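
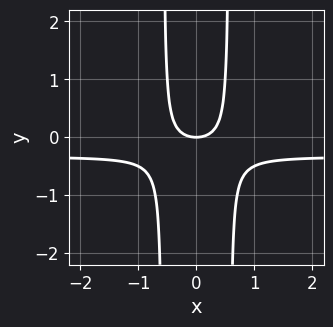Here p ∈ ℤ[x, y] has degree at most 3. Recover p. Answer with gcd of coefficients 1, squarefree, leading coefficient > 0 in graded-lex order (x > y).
3*x^2*y + x^2 - y

(a) Degree: the shape is more complex than any degree-2 curve, so deg p = 3.
(b) Symmetries: the x ↦ −x reflection is a symmetry, so x appears only in even powers.
(c) Against the integer gridlines: it crosses the y-axis at the gridline y = 0; one x-axis crossing is at x = 0.
(d) Together with the visible shape, these determine p as stated.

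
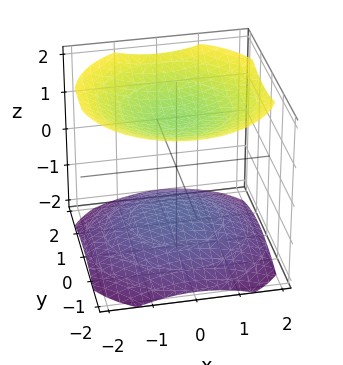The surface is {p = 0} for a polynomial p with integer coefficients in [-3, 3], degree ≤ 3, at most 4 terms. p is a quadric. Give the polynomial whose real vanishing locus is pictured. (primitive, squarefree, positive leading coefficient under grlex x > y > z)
The picture has 2 separate pieces.
The degree is 2 — two separate bowl-shaped sheets opening away from each other; a quadric.
By symmetry, the surface is invariant under rotation about z: p = q(x² + y², z); it's symmetric under z → −z, forcing even powers of z.
Against the integer gridlines: the surface avoids every integer x-axis point in the box; the surface avoids every integer y-axis point in the box.
Solving for integer coefficients yields p as stated.

x^2 + y^2 - 2*z^2 + 3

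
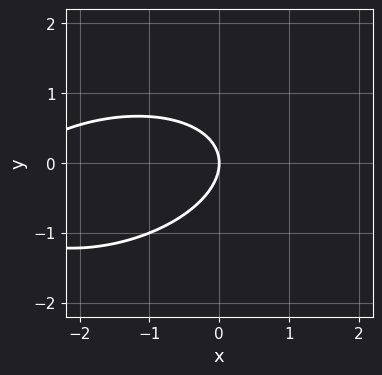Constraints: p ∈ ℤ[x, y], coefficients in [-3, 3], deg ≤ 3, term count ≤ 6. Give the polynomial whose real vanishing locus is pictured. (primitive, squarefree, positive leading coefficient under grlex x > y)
(a) deg p = 2. A generic line meets the curve in up to 2 points.
(b) Observable constraints: it meets the y-axis at y = 0 (among the integer gridlines); one x-axis crossing is at x = 0.
(c) Fitting integer coefficients to these (and the overall shape) gives p.

x^2 - x*y + 3*y^2 + 3*x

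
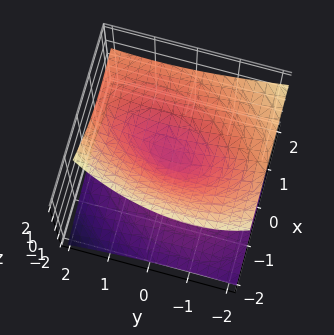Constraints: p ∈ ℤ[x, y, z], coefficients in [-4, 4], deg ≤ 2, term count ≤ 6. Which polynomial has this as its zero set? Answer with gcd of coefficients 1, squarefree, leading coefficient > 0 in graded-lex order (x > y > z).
The degree is 2 — no degree-1 surface has this shape.
Against the integer gridlines: it crosses the x-axis at the gridline x = 0; it crosses the y-axis at the gridline y = 0; it meets the z-axis at z = 0 (among the integer gridlines).
Matching integer coefficients to the picture gives p.

2*x^2 - x*y - 2*x*z + y^2 - 3*z^2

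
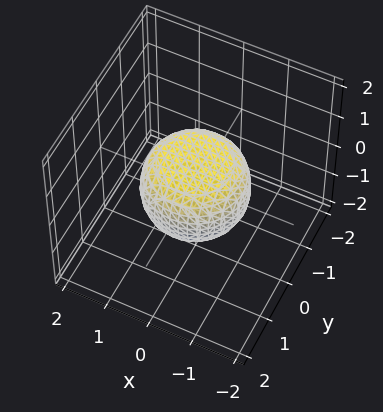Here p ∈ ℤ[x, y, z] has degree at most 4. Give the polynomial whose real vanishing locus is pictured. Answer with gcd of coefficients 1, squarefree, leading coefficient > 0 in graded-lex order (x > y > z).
2*x^4 + 4*x^2*y^2 + 2*y^4 - x^2 - y^2 + 3*z^2 - 2

(a) deg p = 4.
(b) Symmetries: rotational symmetry about the z-axis ⇒ p depends on x, y only through x² + y².
(c) Observable constraints: a circular section at z = 0 has radius between 1 and 2.
(d) Matching integer coefficients to the picture gives p.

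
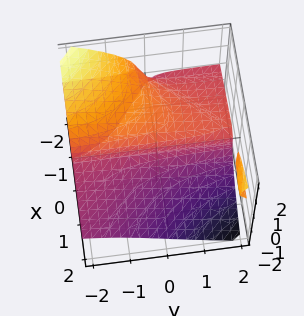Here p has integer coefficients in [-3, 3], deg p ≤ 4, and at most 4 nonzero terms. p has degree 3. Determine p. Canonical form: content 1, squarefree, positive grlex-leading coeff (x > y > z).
3*x*y*z - 3*z^3 - x^2 - 2*x

(a) I count 2 distinct pieces. They look like related sheets of one shape, so recover p as a whole.
(b) The degree is 3 — the shape is more complex than any degree-2 surface.
(c) Reading off the gridlines: the x-axis gridline crossings are at x ∈ {-2, 0}; the visible y-axis segment lies entirely on the surface; it meets the z-axis at z = 0 (among the integer gridlines).
(d) Assembling these constraints gives the stated polynomial.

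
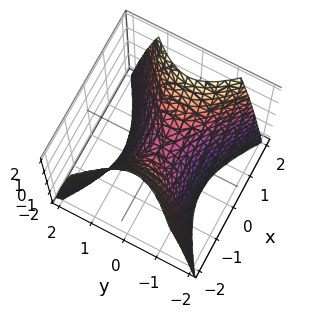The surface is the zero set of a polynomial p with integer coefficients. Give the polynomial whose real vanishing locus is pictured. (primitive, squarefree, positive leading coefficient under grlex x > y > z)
deg p = 2. A hyperbolic paraboloid; a quadric.
Symmetries: the x ↦ −x reflection is a symmetry, so x appears only in even powers; the y ↦ −y reflection is a symmetry, so y appears only in even powers.
Observable constraints: it meets the z-axis at z = 0 (among the integer gridlines); it crosses the y-axis at the gridline y = 0; one x-axis crossing is at x = 0.
Solving for integer coefficients yields p as stated.

2*x^2 - 3*y^2 - 2*z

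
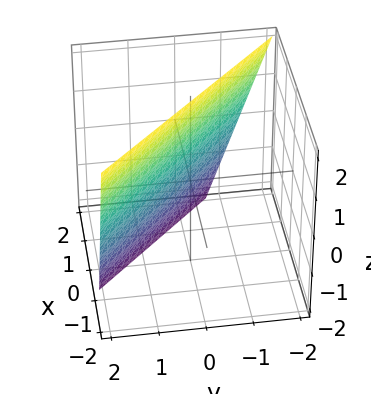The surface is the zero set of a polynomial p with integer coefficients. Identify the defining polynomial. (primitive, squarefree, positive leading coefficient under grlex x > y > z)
First, the degree is 1 — every cross-section is a straight line — this is a plane.
Then, reading off the gridlines: it crosses the z-axis at the gridline z = 2.
Finally, the integer polynomial consistent with all of this is the stated p.

3*x + 3*y + z - 2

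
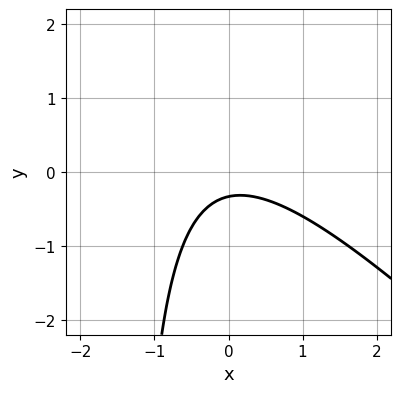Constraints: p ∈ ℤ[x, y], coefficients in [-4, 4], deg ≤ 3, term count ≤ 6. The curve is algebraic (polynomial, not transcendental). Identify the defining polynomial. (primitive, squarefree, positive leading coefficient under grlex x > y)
2*x^2 + 2*x*y + 3*y + 1

1. Degree: the shape is more complex than any degree-1 curve, so deg p = 2.
2. Checking where it meets the axes: the curve avoids every integer x-axis point in the box.
3. These observations pin down the coefficients.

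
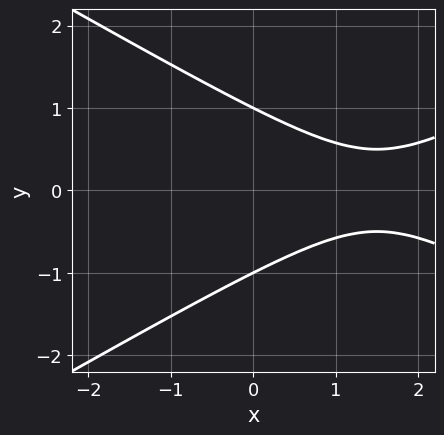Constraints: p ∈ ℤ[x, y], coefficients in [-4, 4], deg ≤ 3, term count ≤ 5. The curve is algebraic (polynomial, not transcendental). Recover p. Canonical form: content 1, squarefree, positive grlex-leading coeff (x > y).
First, degree: no degree-1 curve has this shape, so deg p = 2.
Then, symmetries: it's symmetric under y → −y, forcing even powers of y.
Next, from the axis intercepts and sections: among the integer gridlines, it crosses the y-axis at y ∈ {-1, 1}; it misses every integer gridline on the x-axis.
Finally, the integer polynomial consistent with all of this is the stated p.

x^2 - 3*y^2 - 3*x + 3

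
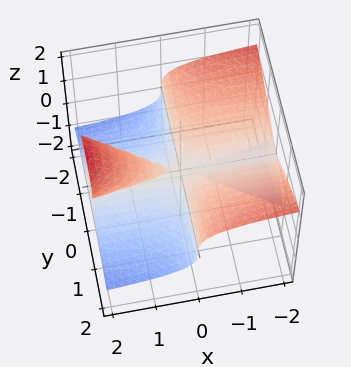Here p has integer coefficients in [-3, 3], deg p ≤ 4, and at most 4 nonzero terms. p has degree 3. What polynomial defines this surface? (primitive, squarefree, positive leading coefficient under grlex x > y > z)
x*y^2 - 2*x*z^2 + 3*z^3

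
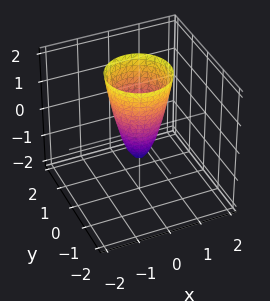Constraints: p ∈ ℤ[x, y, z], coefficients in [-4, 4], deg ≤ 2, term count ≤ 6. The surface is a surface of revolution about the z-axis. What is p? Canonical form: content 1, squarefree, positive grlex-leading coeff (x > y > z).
(a) The degree is 2 — no degree-1 surface has this shape.
(b) Symmetries: every cross-section ⟂ z is a circle, so x, y appear only via x² + y².
(c) From the axis intercepts and sections: it meets the z-axis at z = -1 (among the integer gridlines); a circular section at z = 2 has radius exactly 1.
(d) Together with the visible shape, these determine p as stated.

3*x^2 + 3*y^2 - z - 1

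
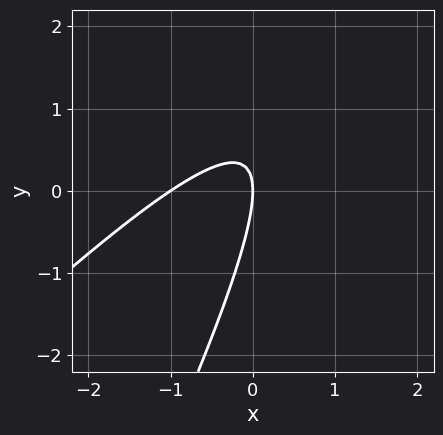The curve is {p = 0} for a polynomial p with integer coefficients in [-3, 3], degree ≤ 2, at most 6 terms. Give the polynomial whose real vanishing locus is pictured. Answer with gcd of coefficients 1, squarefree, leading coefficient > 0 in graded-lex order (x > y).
First, the degree is 2 — no degree-1 curve has this shape.
Next, reading off the gridlines: the x-axis gridline crossings are at x ∈ {-1, 0}; it meets the y-axis at y = 0 (among the integer gridlines).
Finally, putting this together gives p.

2*x^2 - 3*x*y + y^2 + 2*x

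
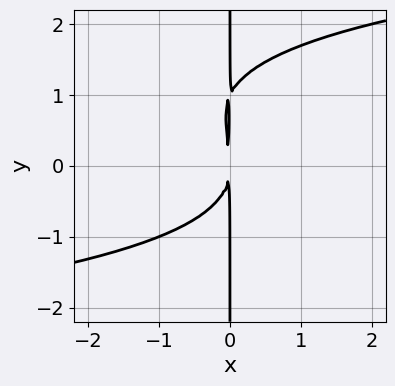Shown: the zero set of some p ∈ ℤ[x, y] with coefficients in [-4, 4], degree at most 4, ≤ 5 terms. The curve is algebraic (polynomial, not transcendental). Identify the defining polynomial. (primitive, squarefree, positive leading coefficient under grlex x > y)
(a) Degree: no degree-3 curve has this shape, so deg p = 4.
(b) Reading off the gridlines: the visible y-axis segment lies entirely on the curve.
(c) Assembling these constraints gives the stated polynomial.

x*y^3 - x*y^2 - 2*x^2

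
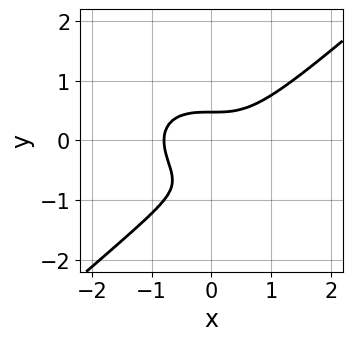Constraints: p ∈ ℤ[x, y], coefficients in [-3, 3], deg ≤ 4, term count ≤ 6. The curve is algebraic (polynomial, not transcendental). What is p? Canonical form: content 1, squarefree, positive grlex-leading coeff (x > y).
2*x^3 - 3*y^3 - 3*y^2 + 1

First, deg p = 3. The shape is more complex than any degree-2 curve.
Finally, solving for integer coefficients yields p as stated.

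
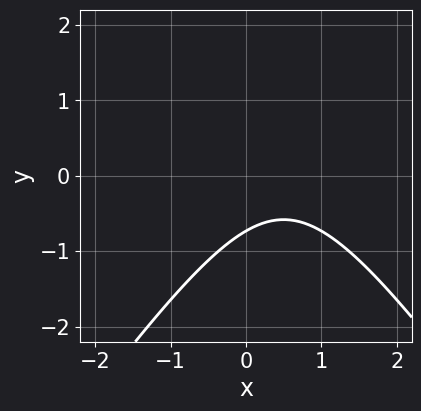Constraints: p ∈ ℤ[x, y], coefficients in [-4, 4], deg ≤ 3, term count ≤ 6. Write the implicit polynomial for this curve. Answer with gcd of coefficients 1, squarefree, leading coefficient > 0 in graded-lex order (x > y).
2*x^2 - y^2 - 2*x + 2*y + 2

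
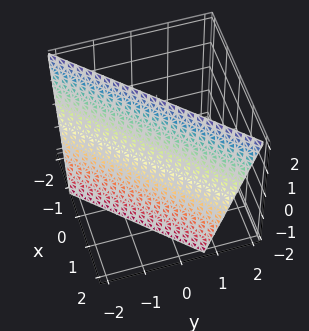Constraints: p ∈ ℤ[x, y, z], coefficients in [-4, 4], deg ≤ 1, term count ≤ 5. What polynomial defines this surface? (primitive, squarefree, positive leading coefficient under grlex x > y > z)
3*x - 3*y + z - 2

1. The degree is 1 — every cross-section is a straight line — this is a plane.
2. Observable constraints: it crosses the z-axis at the gridline z = 2.
3. Solving for integer coefficients yields p as stated.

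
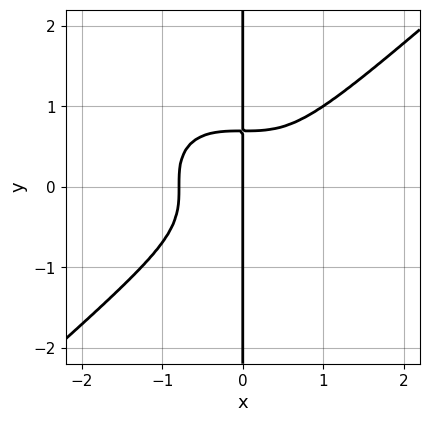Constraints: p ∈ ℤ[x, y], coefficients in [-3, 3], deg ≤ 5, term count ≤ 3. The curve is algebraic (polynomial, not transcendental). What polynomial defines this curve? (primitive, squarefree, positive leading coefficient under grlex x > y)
2*x^4 - 3*x*y^3 + x

First, degree: the shape is more complex than any degree-3 curve, so deg p = 4.
Next, reading off the gridlines: the visible y-axis segment lies entirely on the curve; it meets the x-axis at x = 0 (among the integer gridlines).
Finally, putting this together gives p.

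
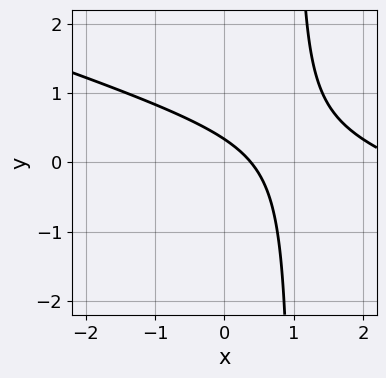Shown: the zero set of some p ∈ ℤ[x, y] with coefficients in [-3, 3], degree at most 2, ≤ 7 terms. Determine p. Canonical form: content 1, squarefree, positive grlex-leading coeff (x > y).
x^2 + 3*x*y - 3*x - 3*y + 1

First, degree: no degree-1 curve has this shape, so deg p = 2.
Finally, matching integer coefficients to the picture gives p.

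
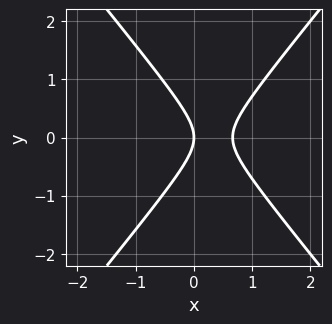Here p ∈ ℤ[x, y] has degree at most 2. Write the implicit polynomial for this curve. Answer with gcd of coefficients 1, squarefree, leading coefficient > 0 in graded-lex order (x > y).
3*x^2 - 2*y^2 - 2*x

(a) Degree: a generic line meets the curve in up to 2 points, so deg p = 2.
(b) Symmetries: mirror symmetry y ↦ −y ⇒ only even powers of y.
(c) Reading off the gridlines: it crosses the y-axis at the gridline y = 0; it meets the x-axis at x = 0 (among the integer gridlines).
(d) Assembling these constraints gives the stated polynomial.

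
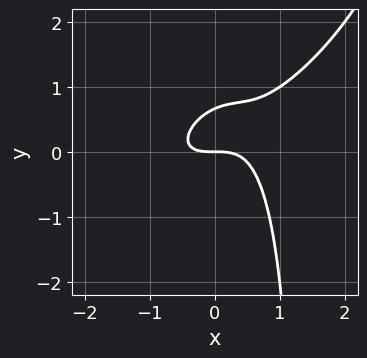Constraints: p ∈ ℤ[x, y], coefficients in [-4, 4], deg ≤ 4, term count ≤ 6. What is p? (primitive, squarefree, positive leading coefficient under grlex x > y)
2*x^3 - 3*x^2*y + 2*x*y^2 - 3*y^2 + 2*y

(a) deg p = 3.
(b) Reading off the gridlines: one x-axis crossing is at x = 0; one y-axis crossing is at y = 0.
(c) Assembling these constraints gives the stated polynomial.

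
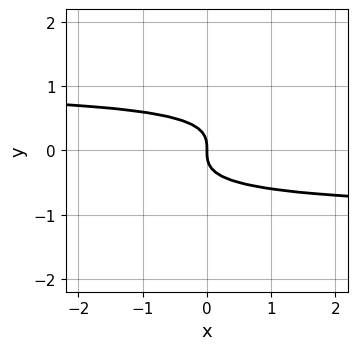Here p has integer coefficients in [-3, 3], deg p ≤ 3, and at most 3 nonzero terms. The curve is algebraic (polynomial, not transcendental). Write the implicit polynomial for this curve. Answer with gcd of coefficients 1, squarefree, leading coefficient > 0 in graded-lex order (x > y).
x*y^2 - 3*y^3 - x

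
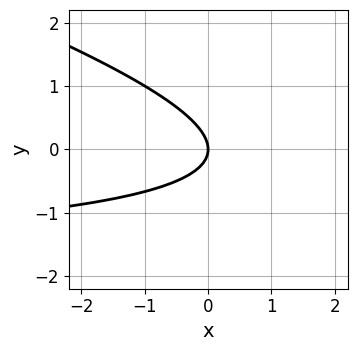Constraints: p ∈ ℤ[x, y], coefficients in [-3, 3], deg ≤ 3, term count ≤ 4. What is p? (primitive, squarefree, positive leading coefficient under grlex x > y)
x*y + 3*y^2 + 2*x

(a) deg p = 2. No degree-1 curve has this shape.
(b) Checking where it meets the axes: it meets the y-axis at y = 0 (among the integer gridlines); it meets the x-axis at x = 0 (among the integer gridlines).
(c) These observations pin down the coefficients.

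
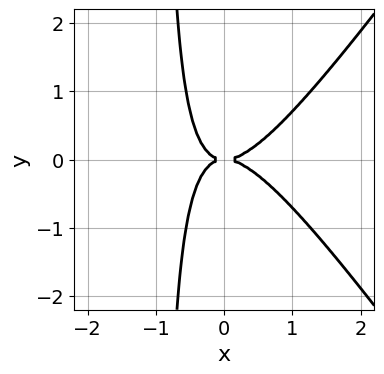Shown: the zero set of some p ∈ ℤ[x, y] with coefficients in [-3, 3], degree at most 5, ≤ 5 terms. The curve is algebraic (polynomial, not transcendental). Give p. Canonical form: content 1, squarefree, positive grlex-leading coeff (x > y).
2*x^4 - x^2*y^2 - 2*x*y^2 - y^2

(a) The degree is 4 — no degree-3 curve has this shape.
(b) Symmetries: it's symmetric under y → −y, forcing even powers of y.
(c) Reading off the gridlines: it meets the x-axis at x = 0 (among the integer gridlines); it crosses the y-axis at the gridline y = 0.
(d) The integer polynomial consistent with all of this is the stated p.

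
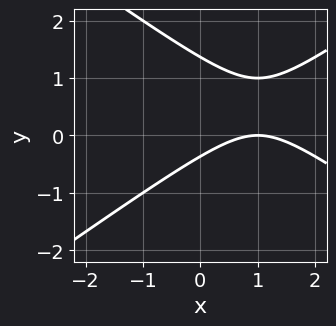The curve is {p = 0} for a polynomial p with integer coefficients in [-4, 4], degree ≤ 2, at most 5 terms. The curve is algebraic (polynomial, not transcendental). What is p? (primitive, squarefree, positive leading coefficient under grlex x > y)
x^2 - 2*y^2 - 2*x + 2*y + 1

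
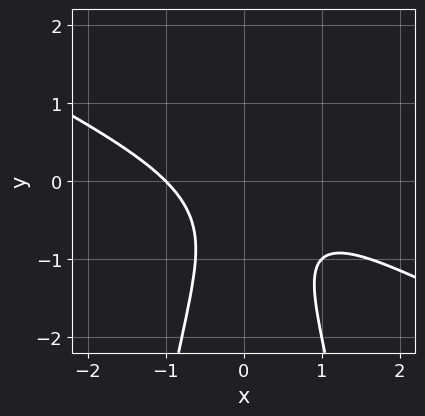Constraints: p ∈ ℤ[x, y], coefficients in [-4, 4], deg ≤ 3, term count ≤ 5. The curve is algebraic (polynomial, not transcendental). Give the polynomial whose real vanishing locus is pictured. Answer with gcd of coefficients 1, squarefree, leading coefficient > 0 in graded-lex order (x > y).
x^3 + 2*x^2*y + y^2 + y + 1

1. Degree: a generic line meets the curve in up to 3 points, so deg p = 3.
2. Reading off the gridlines: it meets the x-axis at x = -1 (among the integer gridlines); it misses every integer gridline on the y-axis.
3. Matching integer coefficients to the picture gives p.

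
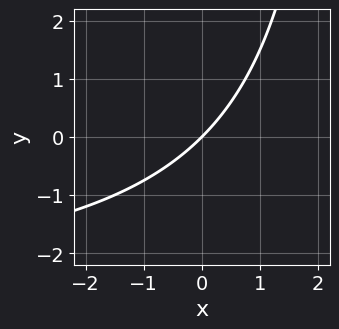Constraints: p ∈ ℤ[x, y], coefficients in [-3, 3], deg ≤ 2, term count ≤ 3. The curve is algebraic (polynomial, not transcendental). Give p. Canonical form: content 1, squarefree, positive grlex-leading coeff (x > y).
x*y + 3*x - 3*y

(a) Degree: no degree-1 curve has this shape, so deg p = 2.
(b) Checking where it meets the axes: one x-axis crossing is at x = 0; one y-axis crossing is at y = 0.
(c) The integer polynomial consistent with all of this is the stated p.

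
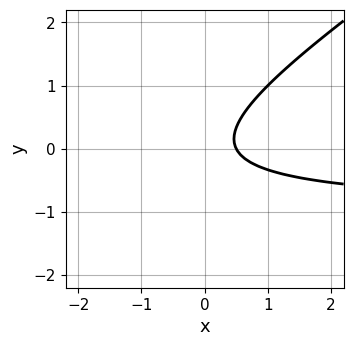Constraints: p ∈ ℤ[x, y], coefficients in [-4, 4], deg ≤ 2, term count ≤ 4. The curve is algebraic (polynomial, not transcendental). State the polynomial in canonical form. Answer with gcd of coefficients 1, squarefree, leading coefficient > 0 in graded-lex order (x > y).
2*x*y - 3*y^2 + 2*x - 1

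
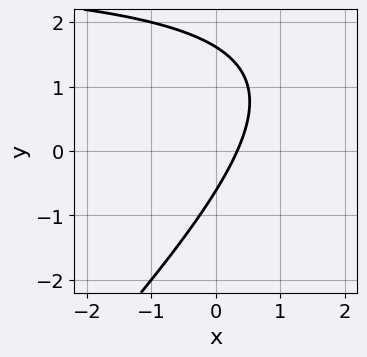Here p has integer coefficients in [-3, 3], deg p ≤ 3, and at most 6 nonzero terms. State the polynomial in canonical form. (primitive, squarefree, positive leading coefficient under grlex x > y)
x*y - y^2 - 3*x + y + 1

1. The degree is 2 — the shape is more complex than any degree-1 curve.
2. Solving for integer coefficients yields p as stated.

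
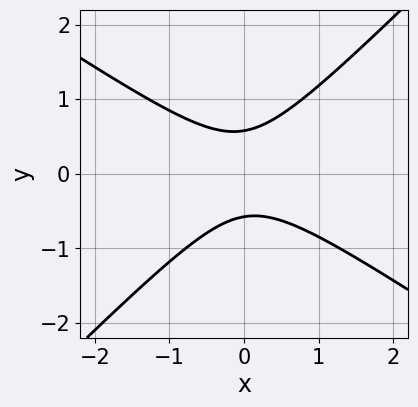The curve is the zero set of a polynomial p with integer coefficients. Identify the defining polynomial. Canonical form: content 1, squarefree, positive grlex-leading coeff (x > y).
The degree is 2 — a generic line meets the curve in up to 2 points.
Against the integer gridlines: it misses every integer gridline on the x-axis.
Fitting integer coefficients to these (and the overall shape) gives p.

2*x^2 + x*y - 3*y^2 + 1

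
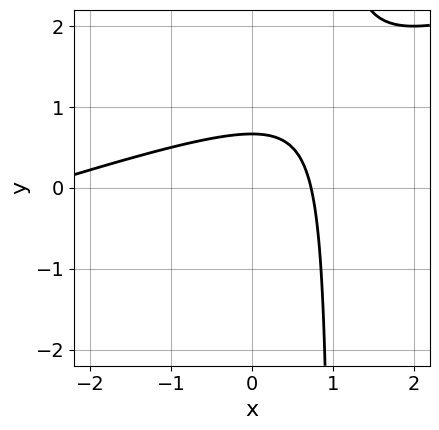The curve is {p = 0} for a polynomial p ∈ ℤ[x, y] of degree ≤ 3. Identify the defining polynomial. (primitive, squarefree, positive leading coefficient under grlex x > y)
x^2 - 3*x*y + 2*x + 3*y - 2

1. Degree: no degree-1 curve has this shape, so deg p = 2.
2. Putting this together gives p.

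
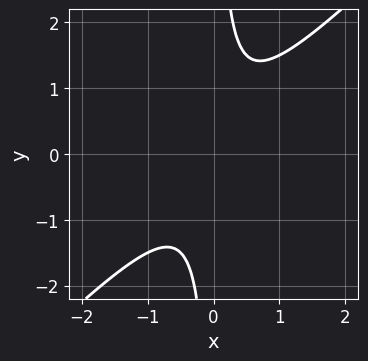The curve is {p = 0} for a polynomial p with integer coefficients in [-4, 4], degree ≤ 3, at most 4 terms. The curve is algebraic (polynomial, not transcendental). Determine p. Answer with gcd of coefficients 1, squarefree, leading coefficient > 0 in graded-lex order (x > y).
First, degree: the shape is more complex than any degree-1 curve, so deg p = 2.
Next, from the axis intercepts and sections: the curve avoids every integer x-axis point in the box; it misses every integer gridline on the y-axis.
Finally, these observations pin down the coefficients.

2*x^2 - 2*x*y + 1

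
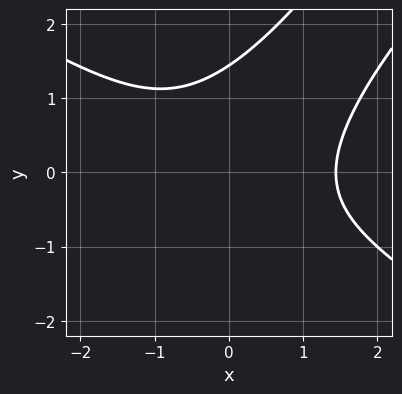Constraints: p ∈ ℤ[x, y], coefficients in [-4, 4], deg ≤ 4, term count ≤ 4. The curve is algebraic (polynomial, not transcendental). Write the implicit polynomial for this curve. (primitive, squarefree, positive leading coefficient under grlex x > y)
x^3 - 2*x*y^2 + y^3 - 3

deg p = 3.
The integer polynomial consistent with all of this is the stated p.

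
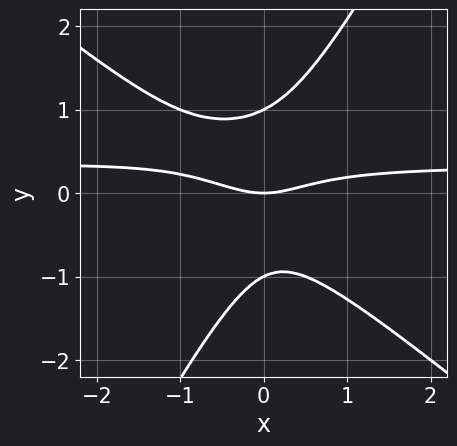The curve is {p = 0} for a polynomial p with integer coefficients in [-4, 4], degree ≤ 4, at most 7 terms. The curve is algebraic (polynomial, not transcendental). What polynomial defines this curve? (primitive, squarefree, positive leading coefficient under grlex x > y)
3*x^2*y + 2*x*y^2 - 2*y^3 - x^2 + 2*y

First, the degree is 3 — no degree-2 curve has this shape.
Next, checking where it meets the axes: the y-axis gridline crossings are at y ∈ {-1, 0, 1}; it crosses the x-axis at the gridline x = 0.
Finally, solving for integer coefficients yields p as stated.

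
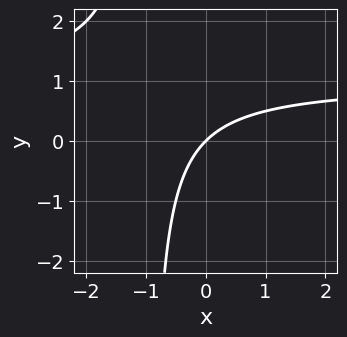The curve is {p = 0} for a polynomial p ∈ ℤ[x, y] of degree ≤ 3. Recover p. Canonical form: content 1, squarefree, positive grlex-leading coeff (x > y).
x*y - x + y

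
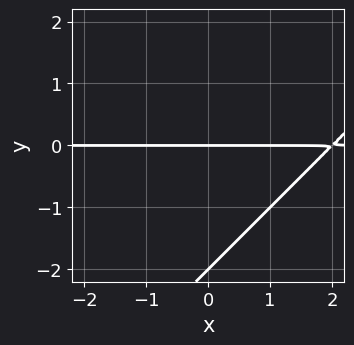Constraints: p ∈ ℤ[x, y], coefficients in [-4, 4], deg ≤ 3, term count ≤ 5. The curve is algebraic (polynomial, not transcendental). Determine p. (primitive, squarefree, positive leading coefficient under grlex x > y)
x*y - y^2 - 2*y

Degree: no degree-1 curve has this shape, so deg p = 2.
From the axis intercepts and sections: the y-axis gridline crossings are at y ∈ {-2, 0}; every point of the x-axis in the box is on the curve.
These observations pin down the coefficients.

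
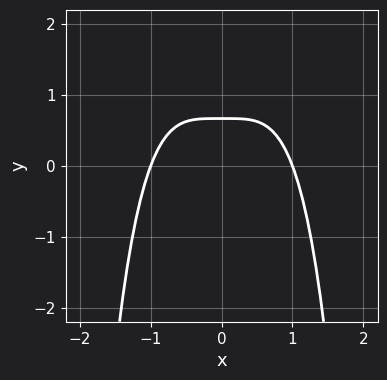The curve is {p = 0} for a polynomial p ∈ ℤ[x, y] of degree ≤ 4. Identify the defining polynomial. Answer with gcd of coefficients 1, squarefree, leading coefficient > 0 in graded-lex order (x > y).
(a) deg p = 4. A generic line meets the curve in up to 4 points.
(b) Symmetries: it's symmetric under x → −x, forcing even powers of x.
(c) From the axis intercepts and sections: among the integer gridlines, it crosses the x-axis at x ∈ {-1, 1}.
(d) Solving for integer coefficients yields p as stated.

2*x^4 + 3*y - 2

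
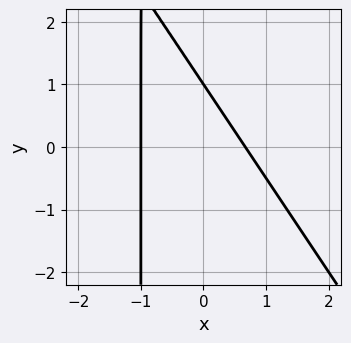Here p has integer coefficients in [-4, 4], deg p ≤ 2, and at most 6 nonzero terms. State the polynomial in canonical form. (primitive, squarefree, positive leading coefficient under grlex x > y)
The degree is 2 — the shape is more complex than any degree-1 curve.
Checking where it meets the axes: one x-axis crossing is at x = -1; one y-axis crossing is at y = 1.
The integer polynomial consistent with all of this is the stated p.

3*x^2 + 2*x*y + x + 2*y - 2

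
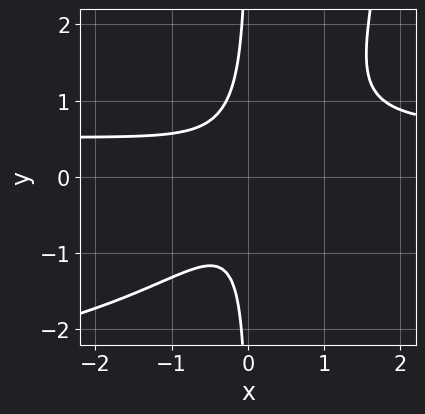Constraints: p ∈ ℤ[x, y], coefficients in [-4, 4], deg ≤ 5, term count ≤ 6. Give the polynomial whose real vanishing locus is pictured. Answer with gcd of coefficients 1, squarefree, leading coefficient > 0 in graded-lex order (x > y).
Degree: the shape is more complex than any degree-3 curve, so deg p = 4.
From the axis intercepts and sections: no x-intercept at any integer in the box; the curve avoids every integer y-axis point in the box.
Together with the visible shape, these determine p as stated.

x^2*y^2 + 3*x^2*y - 3*x*y^2 - 2*x^2 - 1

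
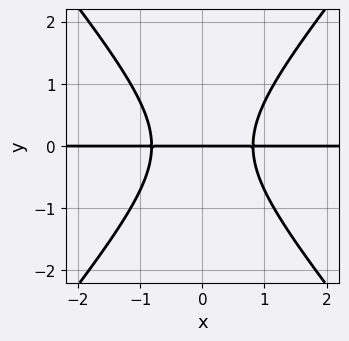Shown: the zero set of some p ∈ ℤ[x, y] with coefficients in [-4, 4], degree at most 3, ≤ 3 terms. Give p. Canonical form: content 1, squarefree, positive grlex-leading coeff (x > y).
3*x^2*y - 2*y^3 - 2*y

(a) deg p = 3. A generic line meets the curve in up to 3 points.
(b) Symmetries: mirror symmetry x ↦ −x ⇒ only even powers of x.
(c) Checking where it meets the axes: the visible x-axis segment lies entirely on the curve; it meets the y-axis at y = 0 (among the integer gridlines).
(d) Solving for integer coefficients yields p as stated.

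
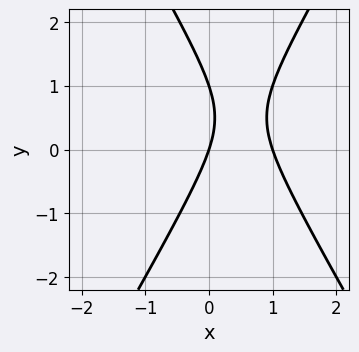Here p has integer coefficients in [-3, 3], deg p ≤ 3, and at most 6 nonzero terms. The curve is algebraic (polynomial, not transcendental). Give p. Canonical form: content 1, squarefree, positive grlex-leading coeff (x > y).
The degree is 2 — the shape is more complex than any degree-1 curve.
Reading off the gridlines: the x-axis gridline crossings are at x ∈ {0, 1}; the y-axis gridline crossings are at y ∈ {0, 1}.
Together with the visible shape, these determine p as stated.

3*x^2 - y^2 - 3*x + y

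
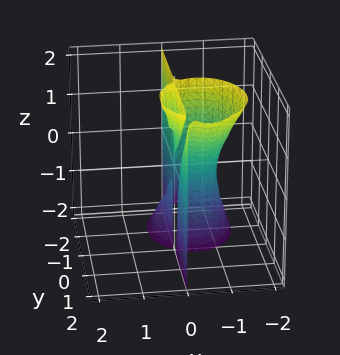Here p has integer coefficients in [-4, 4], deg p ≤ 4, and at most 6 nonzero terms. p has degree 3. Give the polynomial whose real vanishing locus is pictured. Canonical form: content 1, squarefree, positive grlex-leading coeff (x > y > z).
3*x^3 + 2*x*y^2 - 2*x*y*z + 3*x^2

(a) There are 3 components. They look like related sheets of one shape, so recover p as a whole.
(b) deg p = 3. The shape is more complex than any degree-2 surface.
(c) Reading off the gridlines: it meets the x-axis at x = -1 (among the integer gridlines); every point of the y-axis in the box is on the surface; the visible z-axis segment lies entirely on the surface.
(d) The integer polynomial consistent with all of this is the stated p.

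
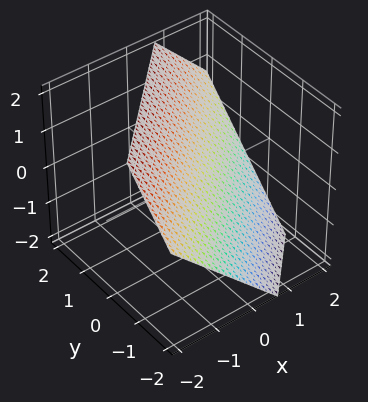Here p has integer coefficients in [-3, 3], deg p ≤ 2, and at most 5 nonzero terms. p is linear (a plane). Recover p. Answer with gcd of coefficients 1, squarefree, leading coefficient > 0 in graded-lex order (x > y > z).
(a) The degree is 1 — the surface is flat (a plane).
(b) Putting this together gives p.

3*x - 3*y + 3*z - 2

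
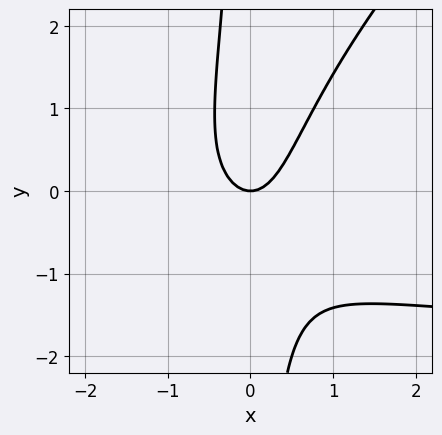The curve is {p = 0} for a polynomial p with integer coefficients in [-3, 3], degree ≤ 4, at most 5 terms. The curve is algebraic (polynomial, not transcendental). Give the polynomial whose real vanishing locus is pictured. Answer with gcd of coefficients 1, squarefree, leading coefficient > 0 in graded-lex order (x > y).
1. The degree is 3 — a generic line meets the curve in up to 3 points.
2. Checking where it meets the axes: it crosses the x-axis at the gridline x = 0; it crosses the y-axis at the gridline y = 0.
3. Together with the visible shape, these determine p as stated.

x^2*y - x*y^2 + 2*x^2 - y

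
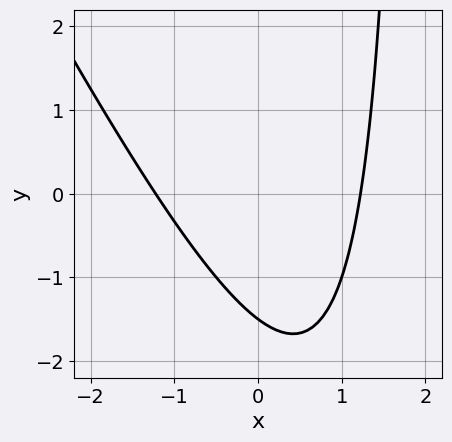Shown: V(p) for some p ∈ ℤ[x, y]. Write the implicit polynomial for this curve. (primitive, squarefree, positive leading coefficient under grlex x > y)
2*x^2 + x*y - 2*y - 3

deg p = 2.
Putting this together gives p.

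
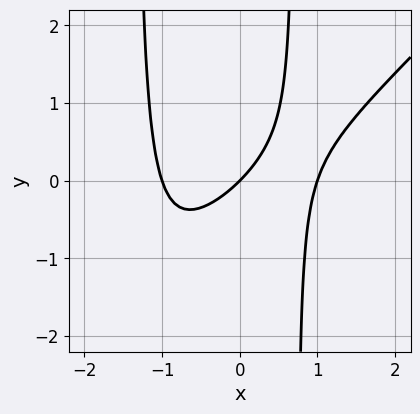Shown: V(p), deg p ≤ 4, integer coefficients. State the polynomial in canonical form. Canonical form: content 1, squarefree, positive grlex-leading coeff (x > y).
3*x^3 - 3*x^2*y - 2*x*y - 3*x + 3*y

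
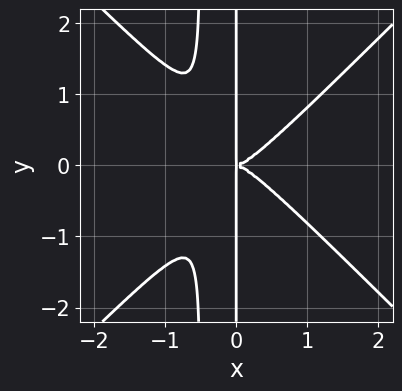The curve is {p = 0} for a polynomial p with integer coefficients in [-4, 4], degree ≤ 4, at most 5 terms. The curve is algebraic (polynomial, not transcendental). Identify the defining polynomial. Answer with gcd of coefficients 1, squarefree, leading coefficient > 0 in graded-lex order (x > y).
2*x^4 - 2*x^2*y^2 - x*y^2

(a) Degree: a generic line meets the curve in up to 4 points, so deg p = 4.
(b) Symmetries: it's symmetric under y → −y, forcing even powers of y.
(c) Reading off the gridlines: the visible y-axis segment lies entirely on the curve.
(d) These observations pin down the coefficients.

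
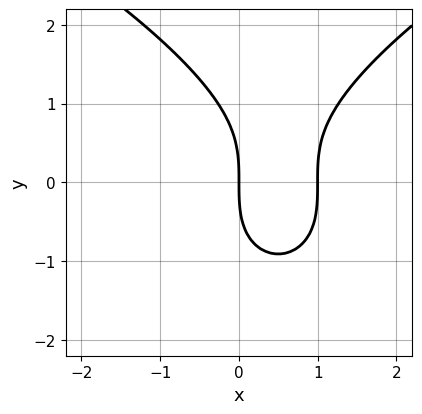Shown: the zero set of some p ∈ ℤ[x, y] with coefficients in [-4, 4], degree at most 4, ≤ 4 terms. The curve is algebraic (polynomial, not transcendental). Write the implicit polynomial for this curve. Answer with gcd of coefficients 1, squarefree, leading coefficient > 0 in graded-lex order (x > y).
y^3 - 3*x^2 + 3*x

First, the degree is 3 — the shape is more complex than any degree-2 curve.
Next, from the visible intercepts: it meets the y-axis at y = 0 (among the integer gridlines); the x-axis gridline crossings are at x ∈ {0, 1}.
Finally, the integer polynomial consistent with all of this is the stated p.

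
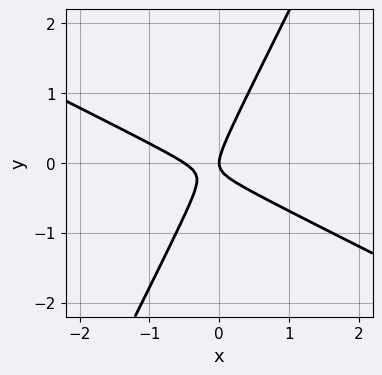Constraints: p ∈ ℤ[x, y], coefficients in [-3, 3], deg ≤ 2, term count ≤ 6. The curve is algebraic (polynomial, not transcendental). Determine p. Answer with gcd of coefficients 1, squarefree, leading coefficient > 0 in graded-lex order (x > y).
2*x^2 + 3*x*y - 2*y^2 + x

Degree: no degree-1 curve has this shape, so deg p = 2.
From the axis intercepts and sections: it crosses the y-axis at the gridline y = 0; it meets the x-axis at x = 0 (among the integer gridlines).
These observations pin down the coefficients.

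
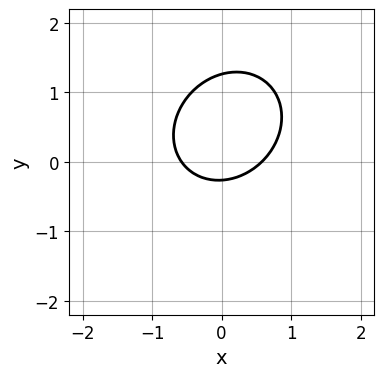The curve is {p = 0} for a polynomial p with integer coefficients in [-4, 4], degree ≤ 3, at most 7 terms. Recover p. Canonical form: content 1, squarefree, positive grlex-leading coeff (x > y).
First, the degree is 2 — a generic line meets the curve in up to 2 points.
Finally, the integer polynomial consistent with all of this is the stated p.

3*x^2 - x*y + 3*y^2 - 3*y - 1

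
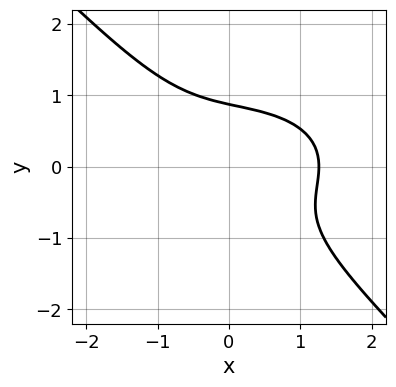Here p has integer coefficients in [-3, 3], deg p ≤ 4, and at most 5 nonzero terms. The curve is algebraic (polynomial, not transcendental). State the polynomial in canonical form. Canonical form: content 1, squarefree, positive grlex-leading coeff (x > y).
deg p = 3. The shape is more complex than any degree-2 curve.
Putting this together gives p.

x^3 + 2*x*y^2 + 3*y^3 - 2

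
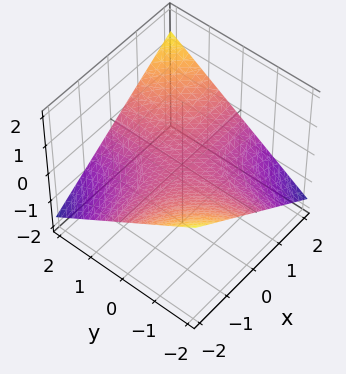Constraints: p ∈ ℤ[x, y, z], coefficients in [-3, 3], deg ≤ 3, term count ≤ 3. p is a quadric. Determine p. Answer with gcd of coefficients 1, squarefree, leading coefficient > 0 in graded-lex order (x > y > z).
x*y - 3*z

1. deg p = 2. A saddle surface; a quadric.
2. From the visible intercepts: one z-axis crossing is at z = 0; the visible y-axis segment lies entirely on the surface; the visible x-axis segment lies entirely on the surface.
3. Putting this together gives p.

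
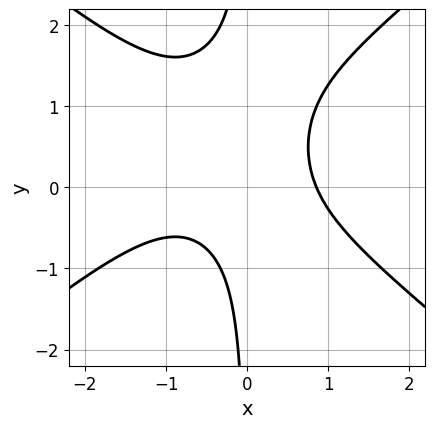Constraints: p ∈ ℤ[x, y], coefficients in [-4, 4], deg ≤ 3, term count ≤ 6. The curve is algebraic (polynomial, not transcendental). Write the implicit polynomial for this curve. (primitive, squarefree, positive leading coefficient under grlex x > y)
2*x^3 - 3*x*y^2 + x^2 + 3*x*y - 2

1. Degree: no degree-2 curve has this shape, so deg p = 3.
2. Observable constraints: it misses every integer gridline on the y-axis.
3. Fitting integer coefficients to these (and the overall shape) gives p.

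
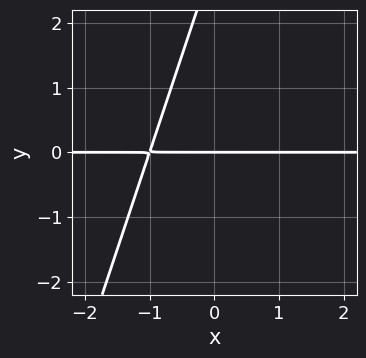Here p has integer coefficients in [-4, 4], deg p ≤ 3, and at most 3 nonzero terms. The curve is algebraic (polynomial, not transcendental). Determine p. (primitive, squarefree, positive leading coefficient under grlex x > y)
3*x*y - y^2 + 3*y

First, deg p = 2. The shape is more complex than any degree-1 curve.
Next, from the visible intercepts: one y-axis crossing is at y = 0; every point of the x-axis in the box is on the curve.
Finally, the integer polynomial consistent with all of this is the stated p.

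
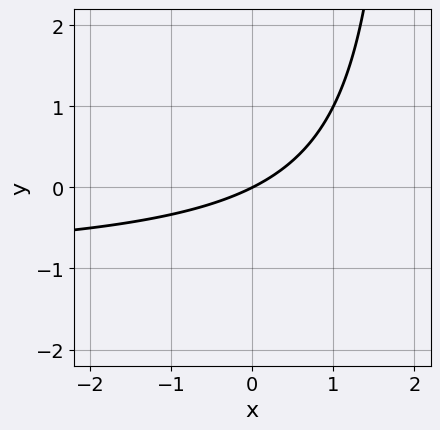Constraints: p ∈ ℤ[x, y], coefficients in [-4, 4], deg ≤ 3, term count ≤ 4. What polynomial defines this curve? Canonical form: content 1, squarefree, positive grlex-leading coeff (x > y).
x*y + x - 2*y

deg p = 2. A generic line meets the curve in up to 2 points.
Against the integer gridlines: it crosses the y-axis at the gridline y = 0; it meets the x-axis at x = 0 (among the integer gridlines).
These observations pin down the coefficients.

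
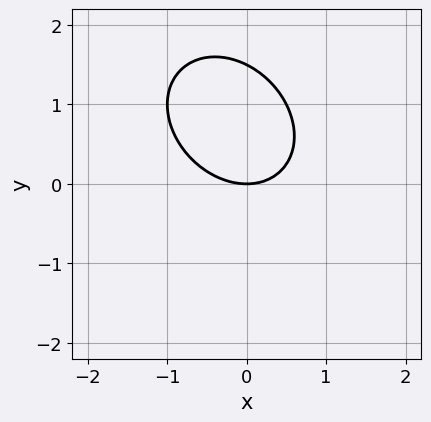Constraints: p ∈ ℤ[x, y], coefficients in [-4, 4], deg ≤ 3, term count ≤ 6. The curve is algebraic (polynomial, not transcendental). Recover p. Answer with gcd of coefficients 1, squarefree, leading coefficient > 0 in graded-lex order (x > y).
(a) deg p = 2. A generic line meets the curve in up to 2 points.
(b) From the visible intercepts: it crosses the y-axis at the gridline y = 0; it crosses the x-axis at the gridline x = 0.
(c) Solving for integer coefficients yields p as stated.

2*x^2 + x*y + 2*y^2 - 3*y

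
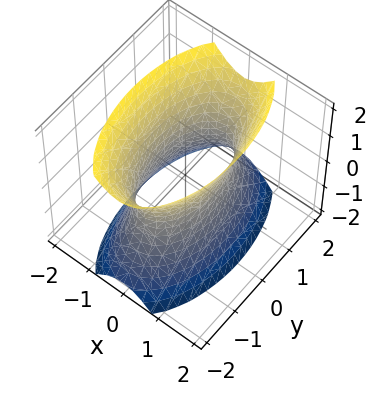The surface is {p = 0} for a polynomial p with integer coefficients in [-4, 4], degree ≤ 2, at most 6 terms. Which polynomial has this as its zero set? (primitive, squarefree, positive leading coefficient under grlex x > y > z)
3*x^2 + y^2 - z^2 - 2

1. The degree is 2 — an hourglass — one-sheet hyperboloid; a quadric.
2. Symmetries: the z ↦ −z reflection is a symmetry, so z appears only in even powers; it's symmetric under y → −y, forcing even powers of y; mirror symmetry x ↦ −x ⇒ only even powers of x.
3. Observable constraints: it misses every integer gridline on the z-axis.
4. Solving for integer coefficients yields p as stated.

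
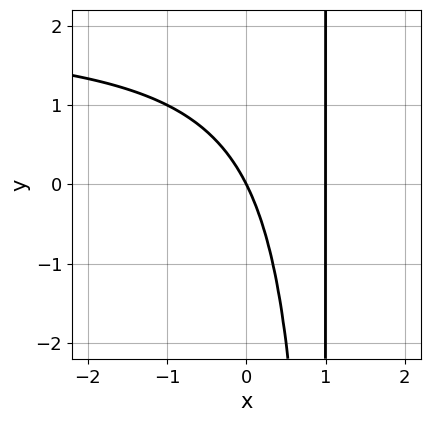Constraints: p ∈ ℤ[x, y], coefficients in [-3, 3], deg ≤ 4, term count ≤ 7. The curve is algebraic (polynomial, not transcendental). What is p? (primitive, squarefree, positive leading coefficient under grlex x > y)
First, the degree is 3 — the shape is more complex than any degree-2 curve.
Next, from the visible intercepts: the x-axis gridline crossings are at x ∈ {0, 1}; it crosses the y-axis at the gridline y = 0.
Finally, matching integer coefficients to the picture gives p.

x^2*y - 2*x^2 - 2*x*y + 2*x + y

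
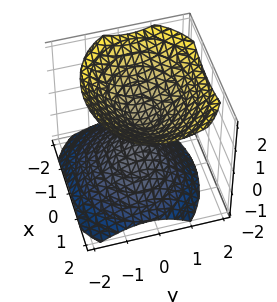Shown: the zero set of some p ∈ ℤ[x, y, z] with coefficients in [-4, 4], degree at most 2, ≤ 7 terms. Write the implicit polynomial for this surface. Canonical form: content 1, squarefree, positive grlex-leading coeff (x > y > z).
1. The picture has 2 separate pieces. Treating them together as one polynomial.
2. Degree: a generic line meets the surface in up to 2 points, so deg p = 2.
3. Against the integer gridlines: the surface avoids every integer y-axis point in the box; the surface avoids every integer x-axis point in the box.
4. Assembling these constraints gives the stated polynomial.

2*x^2 + 3*y^2 - y*z - 3*z^2 + 1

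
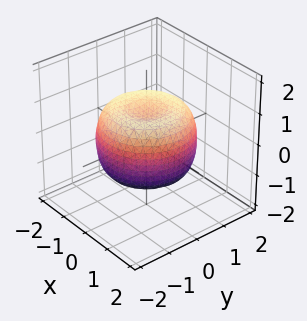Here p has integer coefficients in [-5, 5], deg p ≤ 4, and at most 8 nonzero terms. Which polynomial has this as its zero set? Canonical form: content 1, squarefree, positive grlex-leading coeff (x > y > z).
1. The degree is 4 — a generic line meets the surface in up to 4 points.
2. Symmetries: rotational symmetry about the z-axis ⇒ p depends on x, y only through x² + y².
3. Reading off the gridlines: a circular section at z = 0 has radius between 1 and 2.
4. Solving for integer coefficients yields p as stated.

2*x^4 + 4*x^2*y^2 + 2*y^4 - 3*x^2 - 3*y^2 + 3*z^2 - 2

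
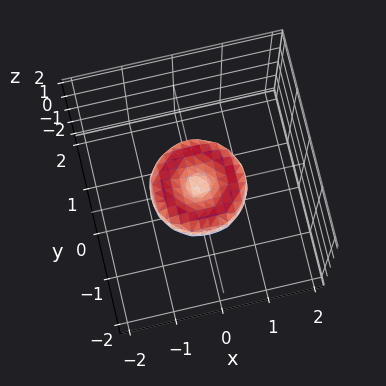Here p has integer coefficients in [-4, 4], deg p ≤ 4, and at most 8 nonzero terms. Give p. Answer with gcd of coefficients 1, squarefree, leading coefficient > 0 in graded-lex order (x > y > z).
2*x^4 + 4*x^2*y^2 + 2*y^4 - 2*x^2 - 2*y^2 + 3*z^2

First, deg p = 4.
Next, symmetries: the z-axis is an axis of rotation, so x and y enter only as x² + y².
Next, checking where it meets the axes: the x-axis gridline crossings are at x ∈ {-1, 0, 1}; a circular section at z = 0 has radius exactly 1.
Finally, these observations pin down the coefficients.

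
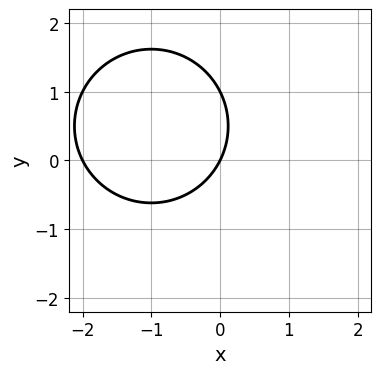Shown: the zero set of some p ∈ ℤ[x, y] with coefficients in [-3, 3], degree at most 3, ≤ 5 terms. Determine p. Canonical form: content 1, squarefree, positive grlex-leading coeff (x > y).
x^2 + y^2 + 2*x - y

(a) The degree is 2 — no degree-1 curve has this shape.
(b) Observable constraints: the y-axis gridline crossings are at y ∈ {0, 1}; the x-axis gridline crossings are at x ∈ {-2, 0}.
(c) Assembling these constraints gives the stated polynomial.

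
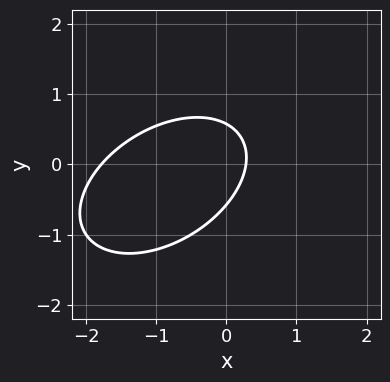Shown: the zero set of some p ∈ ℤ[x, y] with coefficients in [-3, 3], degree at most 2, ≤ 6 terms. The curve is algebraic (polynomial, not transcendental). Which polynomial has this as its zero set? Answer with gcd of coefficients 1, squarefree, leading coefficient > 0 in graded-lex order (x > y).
2*x^2 - 2*x*y + 3*y^2 + 3*x - 1

First, degree: the shape is more complex than any degree-1 curve, so deg p = 2.
Finally, solving for integer coefficients yields p as stated.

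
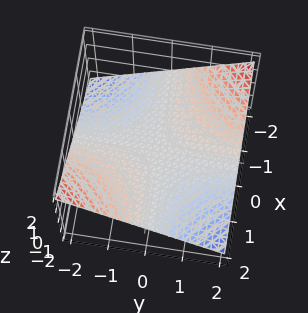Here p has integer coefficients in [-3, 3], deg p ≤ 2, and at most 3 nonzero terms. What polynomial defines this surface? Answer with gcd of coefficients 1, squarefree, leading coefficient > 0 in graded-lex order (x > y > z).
x*y + 3*z

First, degree: a saddle surface; a quadric, so deg p = 2.
Next, checking where it meets the axes: one z-axis crossing is at z = 0; the visible x-axis segment lies entirely on the surface; the visible y-axis segment lies entirely on the surface.
Finally, these observations pin down the coefficients.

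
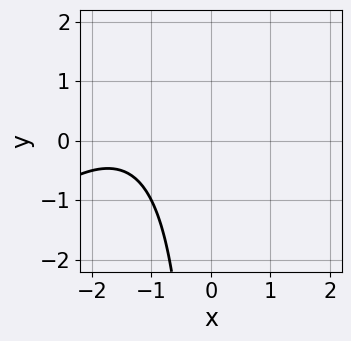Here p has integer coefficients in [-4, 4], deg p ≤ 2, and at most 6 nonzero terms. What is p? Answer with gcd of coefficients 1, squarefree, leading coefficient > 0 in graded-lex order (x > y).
x^2 - x*y + 3*x + 3

(a) Degree: the shape is more complex than any degree-1 curve, so deg p = 2.
(b) Checking where it meets the axes: the curve avoids every integer x-axis point in the box; no y-intercept at any integer in the box.
(c) Together with the visible shape, these determine p as stated.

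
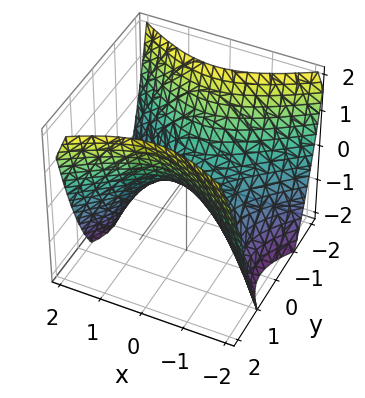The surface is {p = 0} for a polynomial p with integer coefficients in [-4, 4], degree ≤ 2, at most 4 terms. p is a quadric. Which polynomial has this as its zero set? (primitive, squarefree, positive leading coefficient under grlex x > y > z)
First, the degree is 2 — a saddle surface; a quadric.
Next, symmetries: it's symmetric under y → −y, forcing even powers of y; the x ↦ −x reflection is a symmetry, so x appears only in even powers.
Next, observable constraints: it crosses the x-axis at the gridline x = 0; it crosses the y-axis at the gridline y = 0; it crosses the z-axis at the gridline z = 0.
Finally, the integer polynomial consistent with all of this is the stated p.

2*x^2 - 3*y^2 + 3*z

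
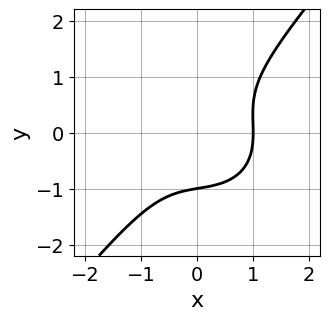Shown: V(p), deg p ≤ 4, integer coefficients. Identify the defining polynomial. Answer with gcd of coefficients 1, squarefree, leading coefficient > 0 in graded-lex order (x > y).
2*x^3 + x*y^2 - 2*y^3 - 2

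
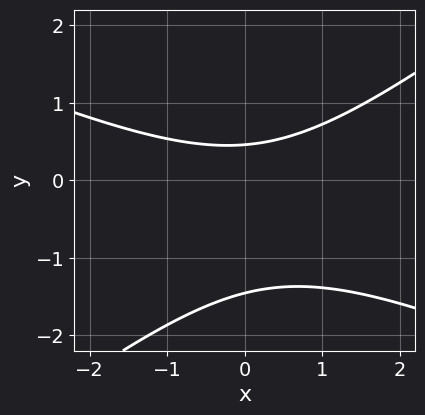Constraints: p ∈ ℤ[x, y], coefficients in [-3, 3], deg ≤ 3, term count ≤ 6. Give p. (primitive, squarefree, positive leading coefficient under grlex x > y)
x^2 + x*y - 3*y^2 - 3*y + 2

First, deg p = 2. No degree-1 curve has this shape.
Next, from the axis intercepts and sections: no x-intercept at any integer in the box.
Finally, solving for integer coefficients yields p as stated.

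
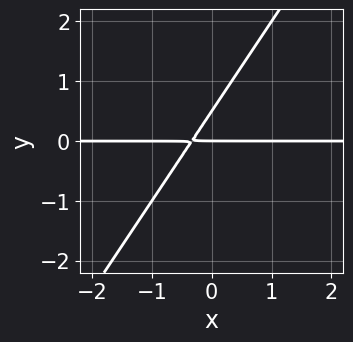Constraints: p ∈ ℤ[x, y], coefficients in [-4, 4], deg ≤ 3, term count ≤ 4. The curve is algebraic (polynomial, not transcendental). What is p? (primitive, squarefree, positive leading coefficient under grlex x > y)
3*x*y - 2*y^2 + y

(a) deg p = 2. No degree-1 curve has this shape.
(b) From the axis intercepts and sections: it meets the y-axis at y = 0 (among the integer gridlines); every point of the x-axis in the box is on the curve.
(c) Matching integer coefficients to the picture gives p.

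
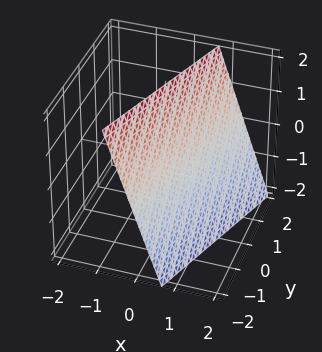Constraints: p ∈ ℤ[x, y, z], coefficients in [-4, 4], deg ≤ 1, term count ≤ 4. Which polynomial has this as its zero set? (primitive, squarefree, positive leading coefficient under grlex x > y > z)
3*x - y + z - 2

The degree is 1 — every cross-section is a straight line — this is a plane.
From the axis intercepts and sections: it crosses the z-axis at the gridline z = 2; one y-axis crossing is at y = -2.
Putting this together gives p.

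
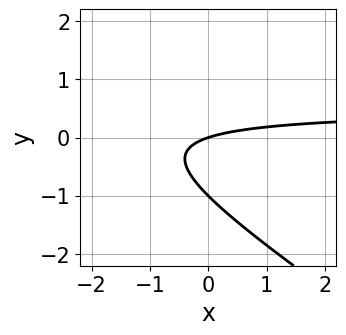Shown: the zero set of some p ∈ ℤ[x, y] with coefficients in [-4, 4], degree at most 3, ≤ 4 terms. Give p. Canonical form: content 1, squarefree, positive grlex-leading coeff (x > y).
2*x*y + 3*y^2 - x + 3*y

First, the degree is 2 — no degree-1 curve has this shape.
Next, against the integer gridlines: the y-axis gridline crossings are at y ∈ {-1, 0}; it meets the x-axis at x = 0 (among the integer gridlines).
Finally, together with the visible shape, these determine p as stated.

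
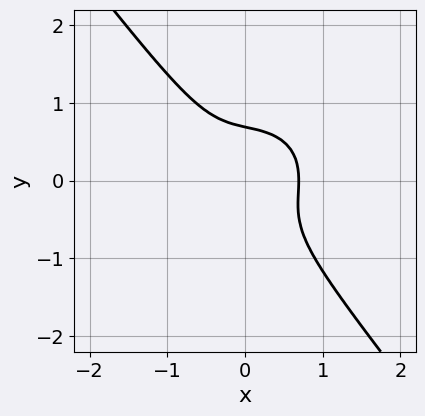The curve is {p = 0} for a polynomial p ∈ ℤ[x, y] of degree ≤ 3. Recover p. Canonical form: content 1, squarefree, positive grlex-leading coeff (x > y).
First, the degree is 3 — the shape is more complex than any degree-2 curve.
Finally, matching integer coefficients to the picture gives p.

3*x^3 + 2*x*y^2 + 3*y^3 - 1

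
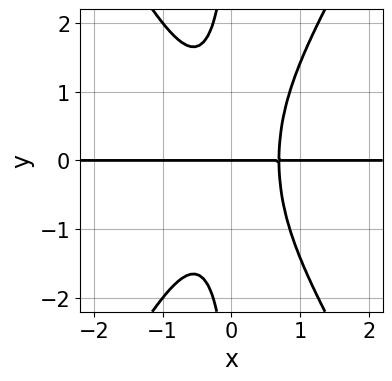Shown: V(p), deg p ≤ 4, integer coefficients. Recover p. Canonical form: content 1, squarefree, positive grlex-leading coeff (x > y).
3*x^3*y - x*y^3 - y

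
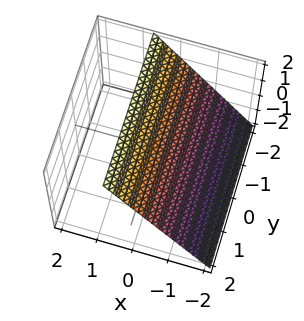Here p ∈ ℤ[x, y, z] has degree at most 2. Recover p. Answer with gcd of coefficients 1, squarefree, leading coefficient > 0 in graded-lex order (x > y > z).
First, the degree is 1 — the surface is flat (a plane).
Next, reading off the gridlines: it misses every integer gridline on the y-axis; one z-axis crossing is at z = 1.
Finally, matching integer coefficients to the picture gives p.

3*x - 2*z + 2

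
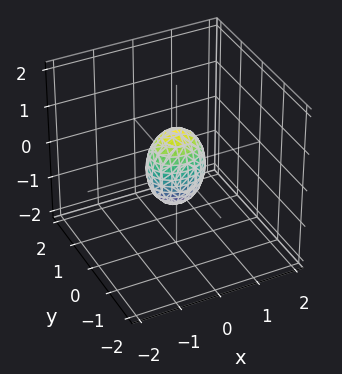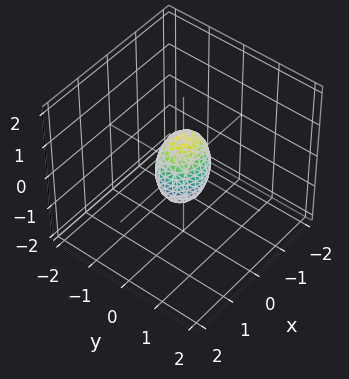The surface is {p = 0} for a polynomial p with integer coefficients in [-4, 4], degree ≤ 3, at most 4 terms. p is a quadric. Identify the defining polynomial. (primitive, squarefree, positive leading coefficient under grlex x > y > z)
(a) The degree is 2 — a closed, bounded, convex surface; a quadric.
(b) Symmetries: mirror symmetry y ↦ −y ⇒ only even powers of y; the x ↦ −x reflection is a symmetry, so x appears only in even powers; it's symmetric under z → −z, forcing even powers of z.
(c) Against the integer gridlines: among the integer gridlines, it crosses the z-axis at z ∈ {-1, 1}.
(d) Solving for integer coefficients yields p as stated.

2*x^2 + 3*y^2 + z^2 - 1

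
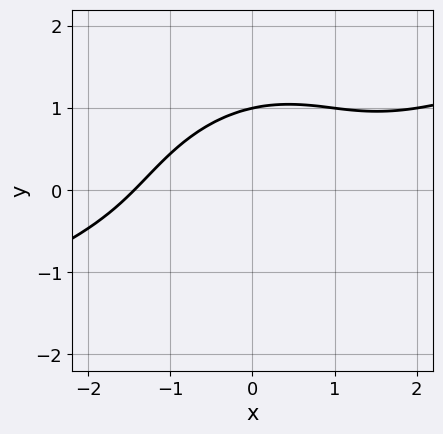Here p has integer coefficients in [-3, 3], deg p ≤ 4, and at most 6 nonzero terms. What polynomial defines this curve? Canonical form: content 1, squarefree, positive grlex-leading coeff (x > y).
x^3 - 3*x^2*y + 2*x*y^2 - 3*y^3 + 3

First, deg p = 3. The shape is more complex than any degree-2 curve.
Next, checking where it meets the axes: it crosses the y-axis at the gridline y = 1.
Finally, solving for integer coefficients yields p as stated.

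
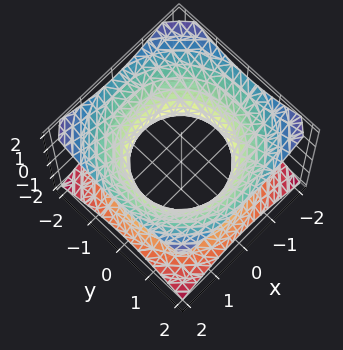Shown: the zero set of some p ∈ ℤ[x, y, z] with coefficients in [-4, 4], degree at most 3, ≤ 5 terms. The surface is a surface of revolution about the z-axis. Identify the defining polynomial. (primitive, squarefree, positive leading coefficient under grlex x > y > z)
1. Degree: the shape is more complex than any degree-1 surface, so deg p = 2.
2. By symmetry, every cross-section ⟂ z is a circle, so x, y appear only via x² + y².
3. Against the integer gridlines: no z-intercept at any integer in the box; a circular section at z = 0 has radius between 1 and 2.
4. The integer polynomial consistent with all of this is the stated p.

2*x^2 + 2*y^2 - 3*z^2 - 3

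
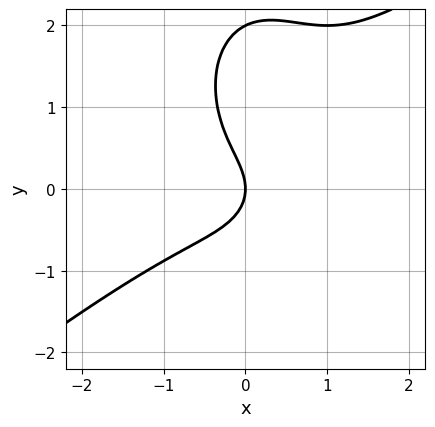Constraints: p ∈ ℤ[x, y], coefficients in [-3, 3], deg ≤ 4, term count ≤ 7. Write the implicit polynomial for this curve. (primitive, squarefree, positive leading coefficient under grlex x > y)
(a) Degree: no degree-2 curve has this shape, so deg p = 3.
(b) Checking where it meets the axes: one x-axis crossing is at x = 0; among the integer gridlines, it crosses the y-axis at y ∈ {0, 2}.
(c) The integer polynomial consistent with all of this is the stated p.

2*x^3 - 2*x^2*y - y^3 + 2*y^2 + 2*x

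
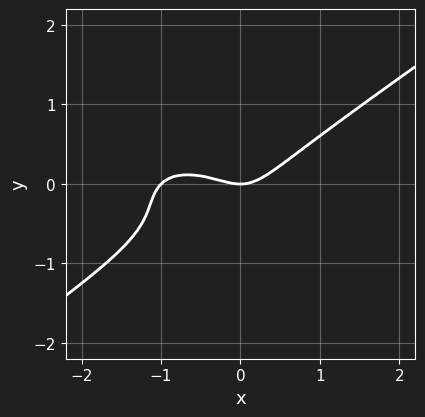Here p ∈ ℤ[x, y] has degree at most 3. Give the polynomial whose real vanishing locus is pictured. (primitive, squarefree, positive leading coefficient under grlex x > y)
1. The degree is 3 — a generic line meets the curve in up to 3 points.
2. From the visible intercepts: it meets the y-axis at y = 0 (among the integer gridlines); among the integer gridlines, it crosses the x-axis at x ∈ {-1, 0}.
3. The integer polynomial consistent with all of this is the stated p.

x^3 - 3*y^3 + x^2 - 2*y^2 - y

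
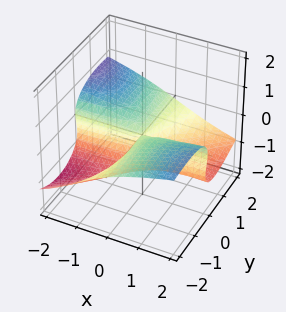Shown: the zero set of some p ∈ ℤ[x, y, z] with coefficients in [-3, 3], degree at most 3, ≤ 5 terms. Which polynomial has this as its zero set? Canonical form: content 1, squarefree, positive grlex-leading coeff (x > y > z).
2*y^2*z - y*z^2 + 3*z^3 + 2*x*y + 3*z^2

1. deg p = 3. The shape is more complex than any degree-2 surface.
2. Observable constraints: every point of the y-axis in the box is on the surface; it meets the z-axis at z = -1 (among the integer gridlines); every point of the x-axis in the box is on the surface.
3. The integer polynomial consistent with all of this is the stated p.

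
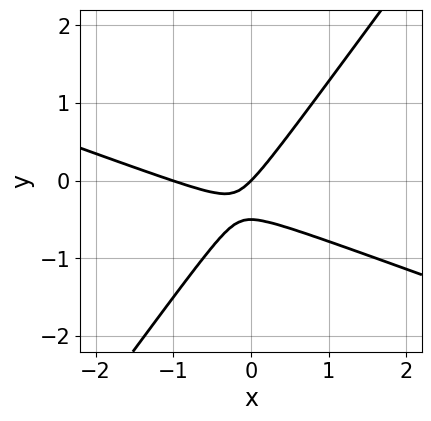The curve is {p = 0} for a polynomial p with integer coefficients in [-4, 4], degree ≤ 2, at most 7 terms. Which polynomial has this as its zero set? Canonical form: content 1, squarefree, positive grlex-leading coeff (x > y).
x^2 + 2*x*y - 2*y^2 + x - y

First, the degree is 2 — a generic line meets the curve in up to 2 points.
Then, reading off the gridlines: the x-axis gridline crossings are at x ∈ {-1, 0}; it crosses the y-axis at the gridline y = 0.
Finally, solving for integer coefficients yields p as stated.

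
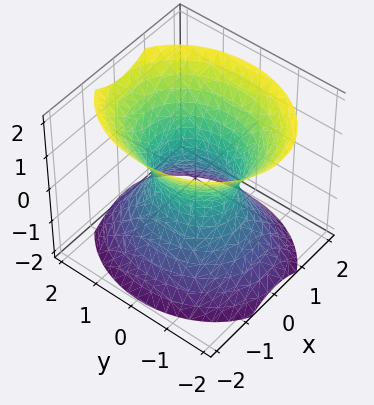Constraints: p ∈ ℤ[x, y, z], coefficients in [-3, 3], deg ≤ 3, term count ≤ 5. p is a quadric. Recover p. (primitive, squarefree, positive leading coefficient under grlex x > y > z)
The degree is 2 — an hourglass — one-sheet hyperboloid; a quadric.
Symmetries: mirror symmetry y ↦ −y ⇒ only even powers of y; the x ↦ −x reflection is a symmetry, so x appears only in even powers; mirror symmetry z ↦ −z ⇒ only even powers of z.
Against the integer gridlines: the surface avoids every integer z-axis point in the box; the y-axis gridline crossings are at y ∈ {-1, 1}.
These observations pin down the coefficients.

3*x^2 + 2*y^2 - 2*z^2 - 2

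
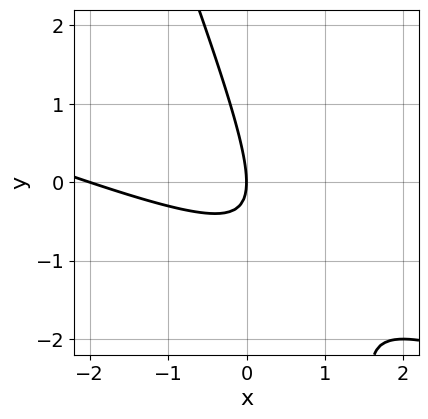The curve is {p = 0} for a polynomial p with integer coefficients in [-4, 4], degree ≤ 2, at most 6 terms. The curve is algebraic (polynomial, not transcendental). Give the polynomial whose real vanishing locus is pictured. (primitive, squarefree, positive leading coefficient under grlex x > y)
x^2 + 3*x*y + y^2 + 2*x

1. Degree: the shape is more complex than any degree-1 curve, so deg p = 2.
2. Checking where it meets the axes: one y-axis crossing is at y = 0; among the integer gridlines, it crosses the x-axis at x ∈ {-2, 0}.
3. Fitting integer coefficients to these (and the overall shape) gives p.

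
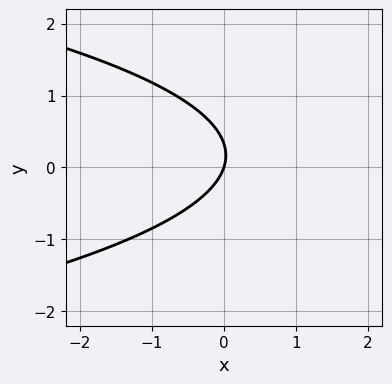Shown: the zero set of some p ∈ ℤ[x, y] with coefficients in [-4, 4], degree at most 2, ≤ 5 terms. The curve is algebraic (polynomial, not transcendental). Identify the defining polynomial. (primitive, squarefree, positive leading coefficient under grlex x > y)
3*y^2 + 3*x - y

Degree: the shape is more complex than any degree-1 curve, so deg p = 2.
From the visible intercepts: it meets the x-axis at x = 0 (among the integer gridlines); it crosses the y-axis at the gridline y = 0.
The integer polynomial consistent with all of this is the stated p.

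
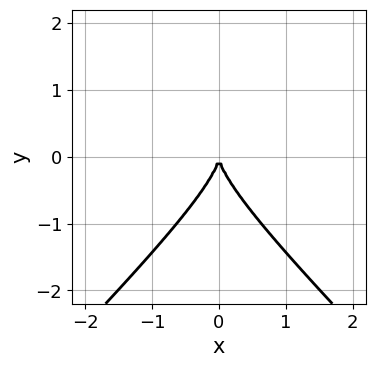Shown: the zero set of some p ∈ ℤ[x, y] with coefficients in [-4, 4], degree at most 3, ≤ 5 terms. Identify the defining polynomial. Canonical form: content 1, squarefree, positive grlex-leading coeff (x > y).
2*x^2*y - 2*y^3 - 3*x^2

First, the degree is 3 — a generic line meets the curve in up to 3 points.
Then, symmetries: it's symmetric under x → −x, forcing even powers of x.
Then, from the axis intercepts and sections: one y-axis crossing is at y = 0; it meets the x-axis at x = 0 (among the integer gridlines).
Finally, these observations pin down the coefficients.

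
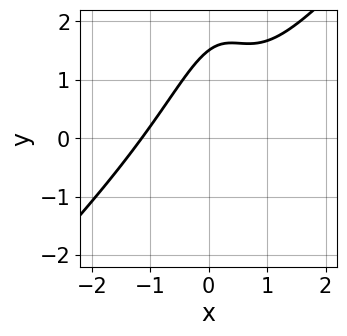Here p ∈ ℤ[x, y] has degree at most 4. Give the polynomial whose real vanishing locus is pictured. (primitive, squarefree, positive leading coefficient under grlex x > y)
2*x^3 - 2*x^2*y + x*y - 2*y + 3

1. The degree is 3 — no degree-2 curve has this shape.
2. Matching integer coefficients to the picture gives p.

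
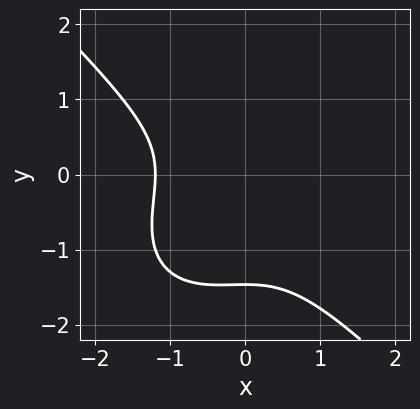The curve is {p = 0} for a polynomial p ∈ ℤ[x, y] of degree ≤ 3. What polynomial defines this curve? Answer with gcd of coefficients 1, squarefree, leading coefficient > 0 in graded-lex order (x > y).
2*x^3 + 2*y^3 + x^2 + 2*y^2 + 2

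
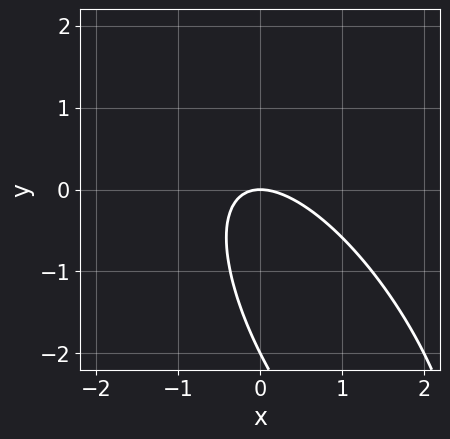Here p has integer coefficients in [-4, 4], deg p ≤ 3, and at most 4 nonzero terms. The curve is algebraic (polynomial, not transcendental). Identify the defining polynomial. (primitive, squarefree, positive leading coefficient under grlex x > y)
2*x^2 + 2*x*y + y^2 + 2*y

(a) Degree: a generic line meets the curve in up to 2 points, so deg p = 2.
(b) Against the integer gridlines: among the integer gridlines, it crosses the y-axis at y ∈ {-2, 0}; it crosses the x-axis at the gridline x = 0.
(c) Matching integer coefficients to the picture gives p.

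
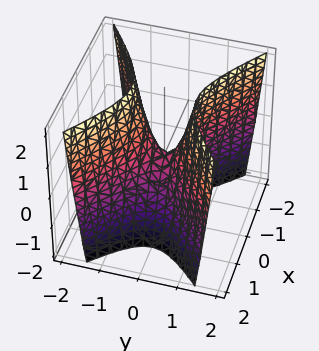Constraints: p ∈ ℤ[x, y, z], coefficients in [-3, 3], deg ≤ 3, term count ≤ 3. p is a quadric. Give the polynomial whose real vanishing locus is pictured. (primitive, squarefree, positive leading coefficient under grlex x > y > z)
2*x^2 - 3*y^2 + z

(a) Degree: a saddle surface; a quadric, so deg p = 2.
(b) Symmetries: the y ↦ −y reflection is a symmetry, so y appears only in even powers; the x ↦ −x reflection is a symmetry, so x appears only in even powers.
(c) Checking where it meets the axes: it crosses the y-axis at the gridline y = 0; it crosses the z-axis at the gridline z = 0; one x-axis crossing is at x = 0.
(d) Solving for integer coefficients yields p as stated.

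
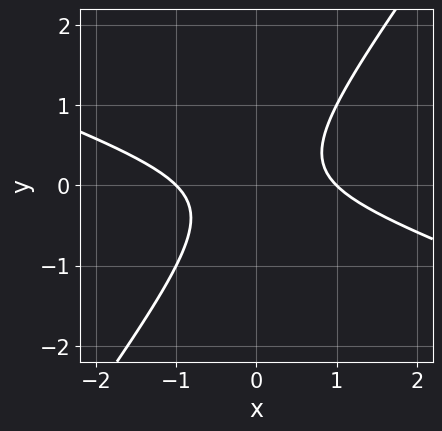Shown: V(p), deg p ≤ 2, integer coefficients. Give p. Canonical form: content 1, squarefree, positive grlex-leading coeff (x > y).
x^2 + 2*x*y - 2*y^2 - 1

First, deg p = 2.
Then, against the integer gridlines: it misses every integer gridline on the y-axis; among the integer gridlines, it crosses the x-axis at x ∈ {-1, 1}.
Finally, putting this together gives p.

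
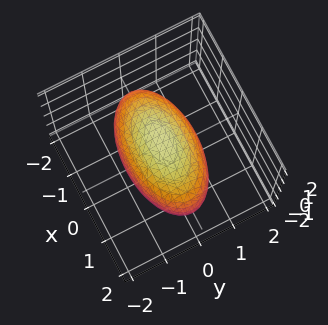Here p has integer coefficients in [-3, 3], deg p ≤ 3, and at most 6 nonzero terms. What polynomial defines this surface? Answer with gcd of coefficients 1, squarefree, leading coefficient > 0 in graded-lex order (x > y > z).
The degree is 2 — bounded and convex; a quadric.
Symmetries: the y ↦ −y reflection is a symmetry, so y appears only in even powers; the z ↦ −z reflection is a symmetry, so z appears only in even powers; the x ↦ −x reflection is a symmetry, so x appears only in even powers.
From the visible intercepts: the y-axis gridline crossings are at y ∈ {-1, 1}.
Assembling these constraints gives the stated polynomial.

x^2 + 3*y^2 + 2*z^2 - 3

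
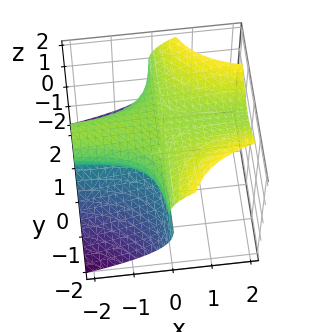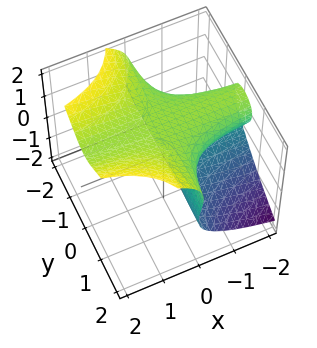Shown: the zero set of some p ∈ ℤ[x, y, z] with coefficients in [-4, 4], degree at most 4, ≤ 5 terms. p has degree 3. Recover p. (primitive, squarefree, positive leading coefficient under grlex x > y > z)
(a) deg p = 3.
(b) Checking where it meets the axes: the visible x-axis segment lies entirely on the surface; every point of the y-axis in the box is on the surface.
(c) Fitting integer coefficients to these (and the overall shape) gives p.

2*x*y^2 - 2*z^3 + 3*z^2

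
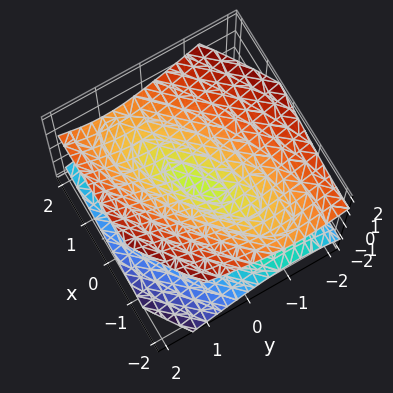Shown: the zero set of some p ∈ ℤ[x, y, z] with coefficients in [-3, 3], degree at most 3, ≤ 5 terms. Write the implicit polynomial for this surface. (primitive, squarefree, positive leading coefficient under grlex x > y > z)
x^2 - 2*x*y + 2*y^2 - 3*z^2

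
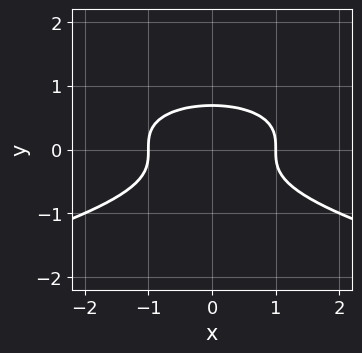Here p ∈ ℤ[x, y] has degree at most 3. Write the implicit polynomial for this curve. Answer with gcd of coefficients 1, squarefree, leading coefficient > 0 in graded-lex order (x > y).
3*y^3 + x^2 - 1

1. Degree: no degree-2 curve has this shape, so deg p = 3.
2. Symmetries: it's symmetric under x → −x, forcing even powers of x.
3. Reading off the gridlines: among the integer gridlines, it crosses the x-axis at x ∈ {-1, 1}.
4. Solving for integer coefficients yields p as stated.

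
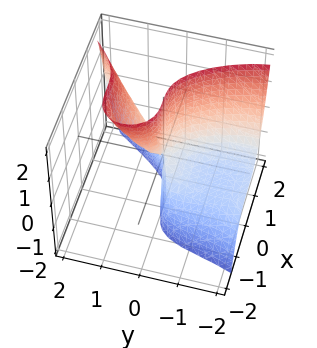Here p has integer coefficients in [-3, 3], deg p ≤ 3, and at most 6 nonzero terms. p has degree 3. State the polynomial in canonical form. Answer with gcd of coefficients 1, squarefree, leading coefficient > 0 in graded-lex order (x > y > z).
3*x^3 - y^3 - 3*y^2 + 3*y*z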